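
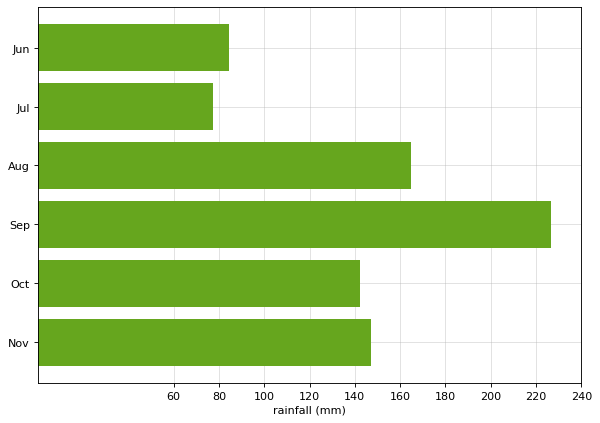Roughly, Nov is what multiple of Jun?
Nov ≈ 140, Jun ≈ 80; 140/80 ≈ 1.75.

≈ 1.75×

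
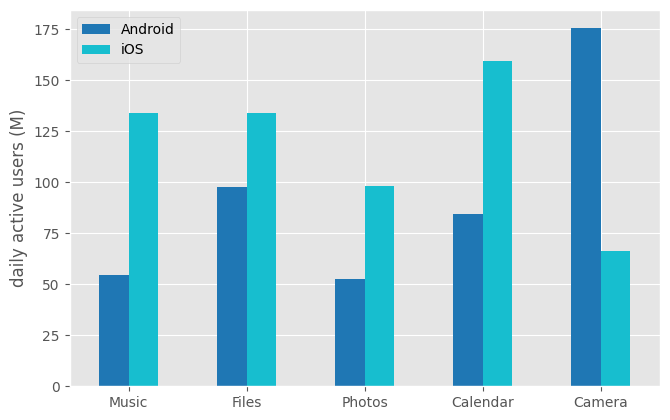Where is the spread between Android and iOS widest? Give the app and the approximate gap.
Camera: Android ≈ 180, iOS ≈ 60 → gap ≈ 120. Next-largest (Music) is only ≈ 80.

Camera, ≈ 120 M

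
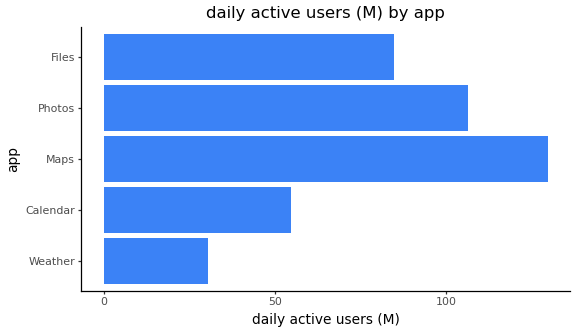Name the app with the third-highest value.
Files

Top 4: Maps ≈ 120, Photos ≈ 100, Files ≈ 80, Calendar ≈ 60.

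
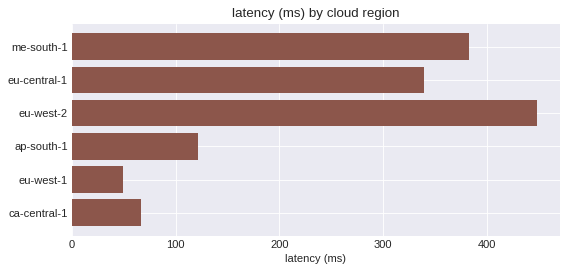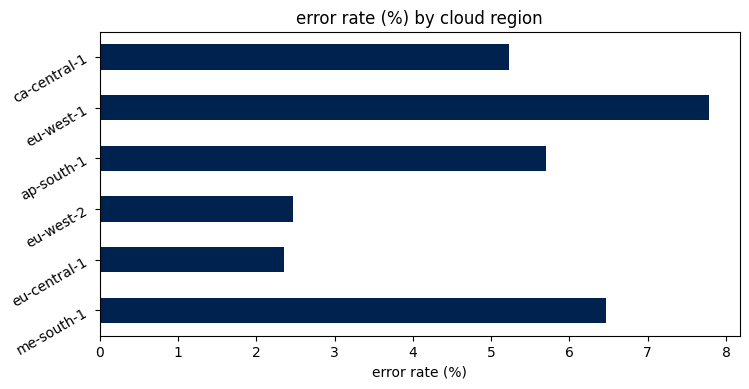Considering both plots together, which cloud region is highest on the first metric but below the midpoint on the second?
Chart 2 median error rate (%) ≈ 5; below-median cloud regions: eu-central-1, eu-west-2, ca-central-1. Among those, eu-west-2 has the highest latency (ms) (≈ 450).

eu-west-2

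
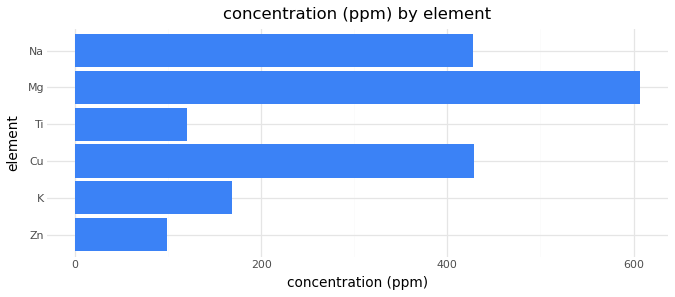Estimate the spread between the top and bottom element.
Max Mg ≈ 600, min Zn ≈ 100; range ≈ 500.

≈ 500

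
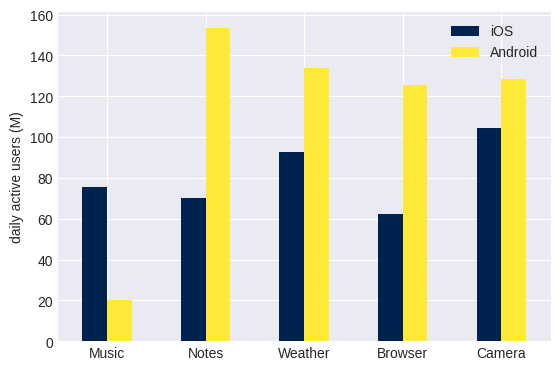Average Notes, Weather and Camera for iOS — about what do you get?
(80 + 100 + 100) / 3 ≈ 93.

≈ 93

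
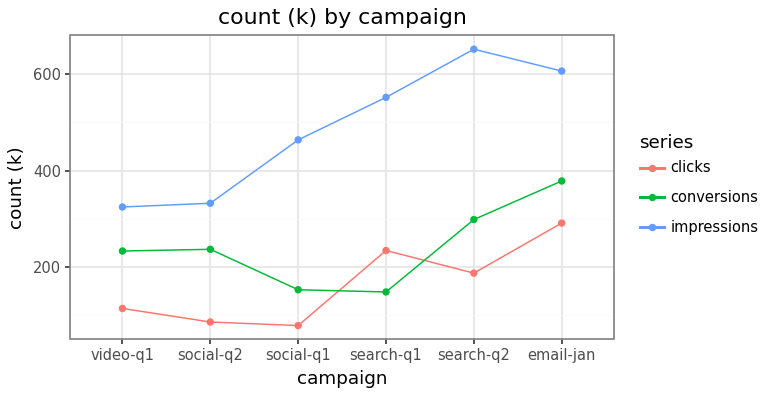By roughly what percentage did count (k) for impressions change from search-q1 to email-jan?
search-q1 ≈ 550, email-jan ≈ 600; (600 − 550) / 550 ≈ +9.1%.

≈ +9.1%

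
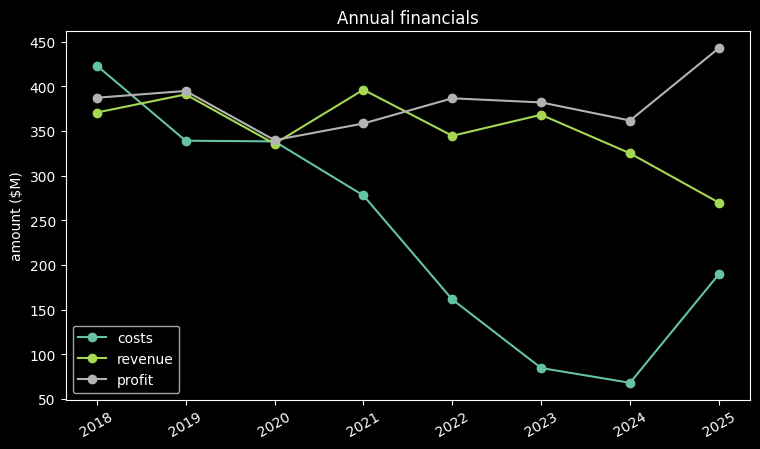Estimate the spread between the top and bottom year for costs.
≈ 350

Max 2018 ≈ 400, min 2024 ≈ 50; range ≈ 350.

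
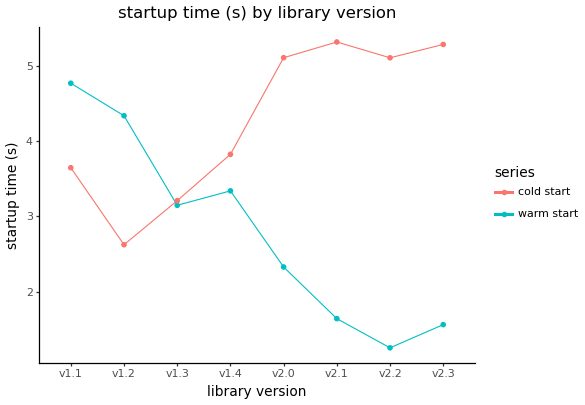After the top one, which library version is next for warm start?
Top 3 for warm start: v1.1 ≈ 5.0, v1.2 ≈ 4.5, v1.4 ≈ 3.5.

v1.2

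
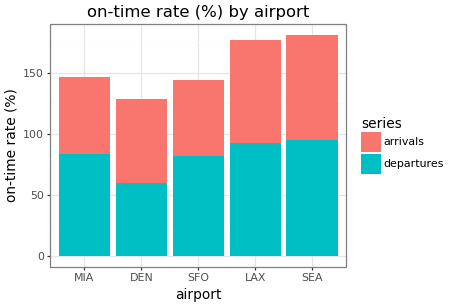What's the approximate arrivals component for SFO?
arrivals top ≈ 140, bottom ≈ 80; segment ≈ 60.

≈ 60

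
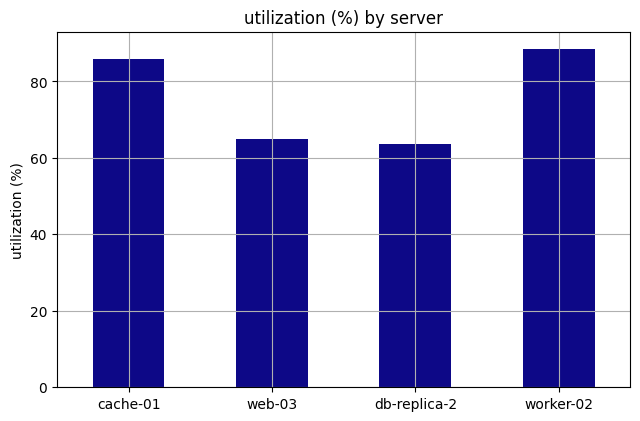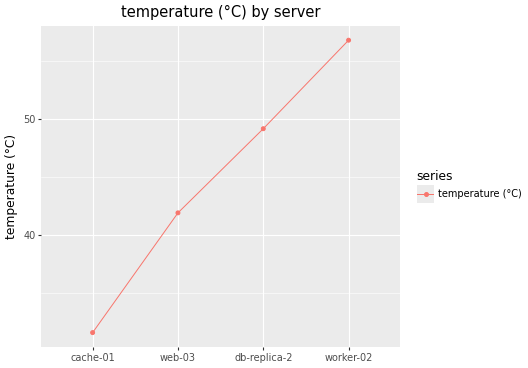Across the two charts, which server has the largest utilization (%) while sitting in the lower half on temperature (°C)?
cache-01

Chart 2 median temperature (°C) ≈ 50; below-median servers: cache-01, web-03. Among those, cache-01 has the highest utilization (%) (≈ 90).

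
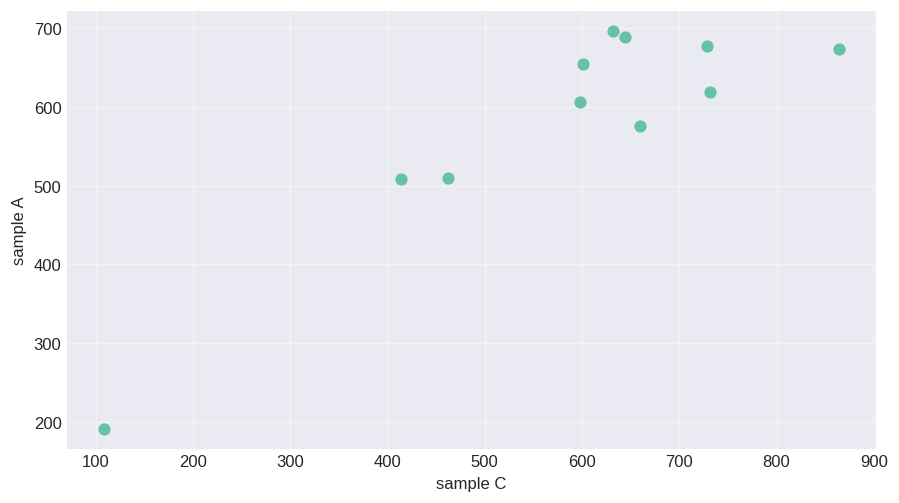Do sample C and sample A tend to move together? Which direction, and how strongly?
Points are positively correlated; strong (|r| ≈ 0.9).

positive, strong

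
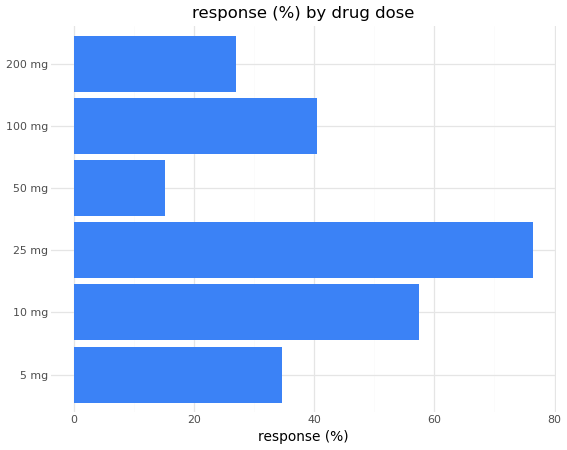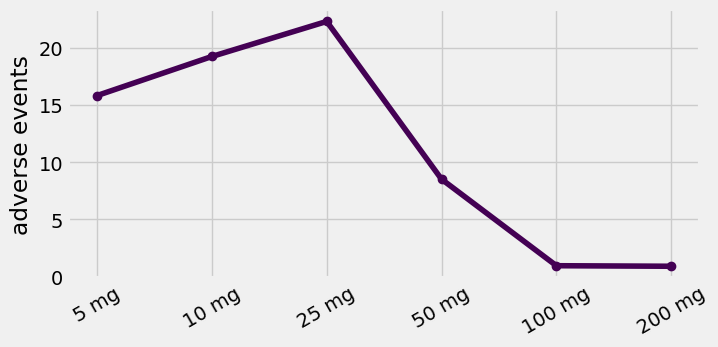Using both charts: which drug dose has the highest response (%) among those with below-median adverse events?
100 mg

Chart 2 median adverse events ≈ 10; below-median drug doses: 50 mg, 100 mg, 200 mg. Among those, 100 mg has the highest response (%) (≈ 40).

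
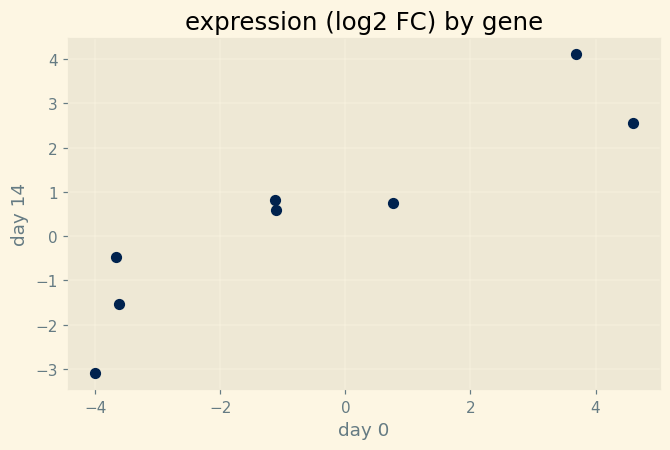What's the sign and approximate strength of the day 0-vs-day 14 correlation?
positive, strong

Points are positively correlated; strong (|r| ≈ 0.9).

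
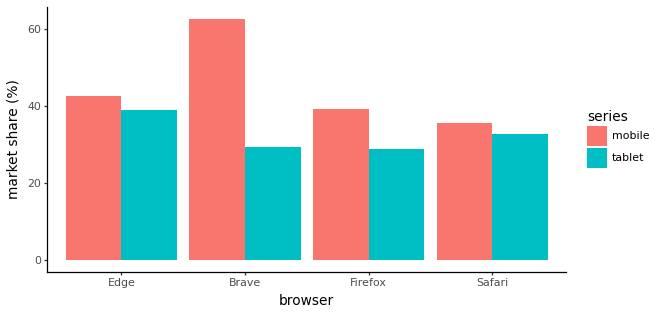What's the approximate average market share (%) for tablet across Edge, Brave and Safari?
(40 + 30 + 30) / 3 ≈ 33.

≈ 33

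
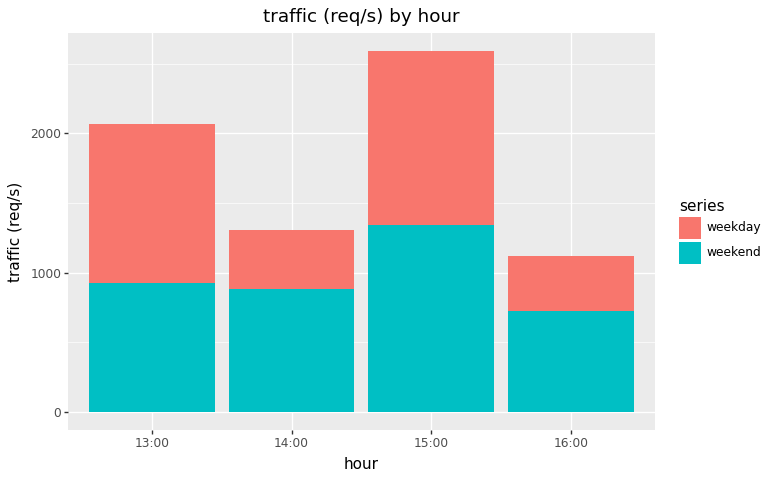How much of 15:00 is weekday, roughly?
≈ 1000

weekday top ≈ 2500, bottom ≈ 1500; segment ≈ 1000.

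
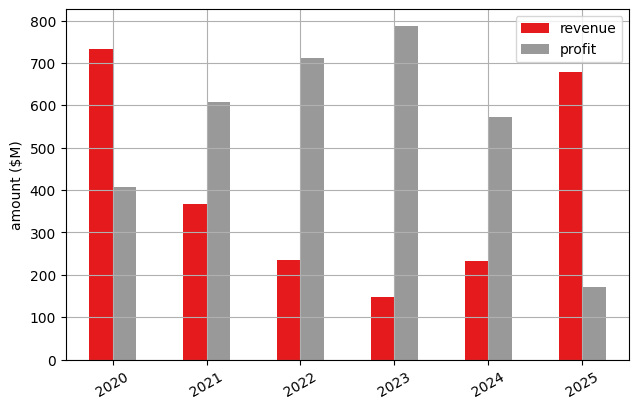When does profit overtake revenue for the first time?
2020: profit ≈ 400 vs revenue ≈ 700 (not yet); 2021: profit ≈ 600 vs revenue ≈ 400 (first crossover).

2021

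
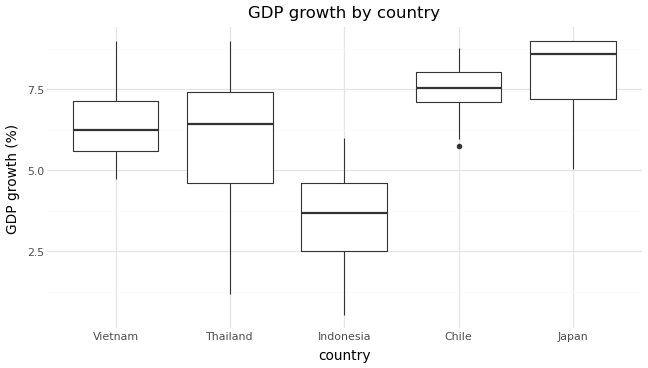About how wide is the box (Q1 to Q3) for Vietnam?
≈ 1.5

Q3 ≈ 7.0, Q1 ≈ 5.5; IQR ≈ 1.5.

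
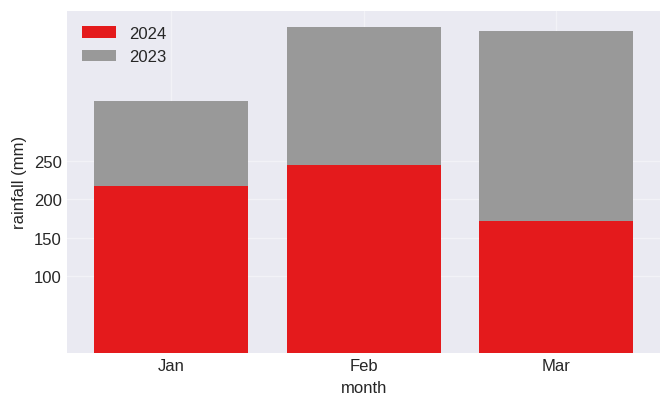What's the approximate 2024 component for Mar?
≈ 150

2024 top ≈ 150, bottom ≈ 0; segment ≈ 150.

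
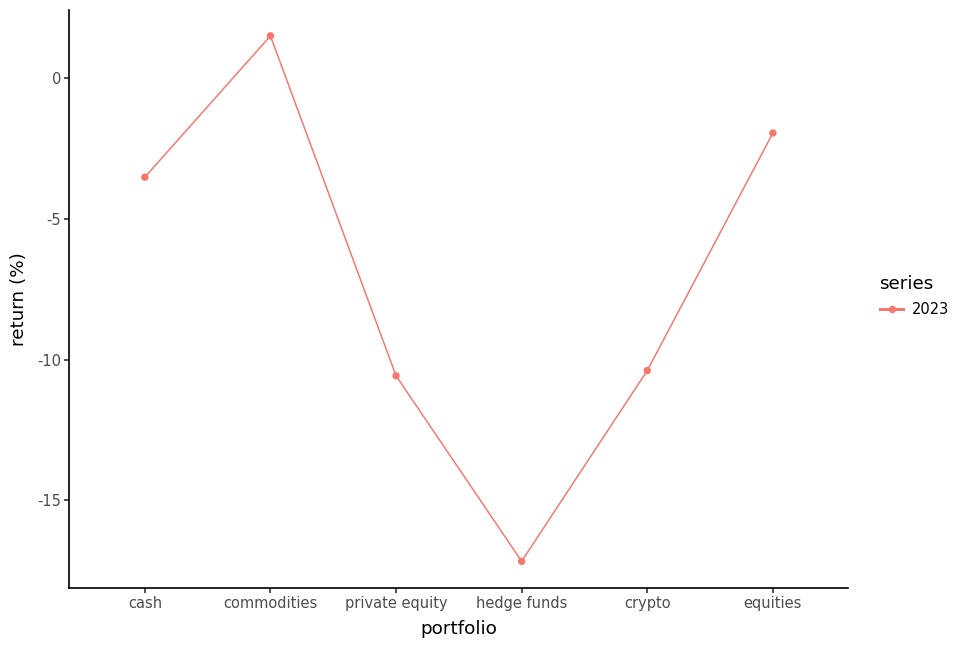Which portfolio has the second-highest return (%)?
Top 3: commodities ≈ 2, equities ≈ -2, cash ≈ -4.

equities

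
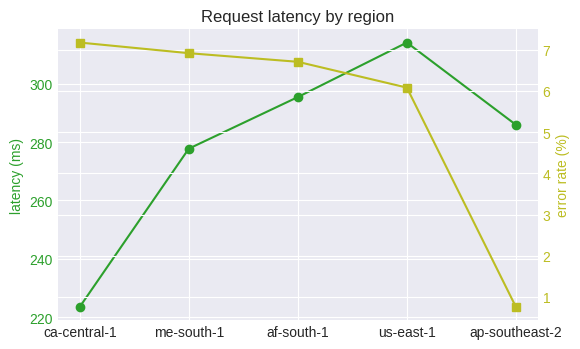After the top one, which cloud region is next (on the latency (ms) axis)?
Top 3 (on the latency (ms) axis): us-east-1 ≈ 310, af-south-1 ≈ 300, ap-southeast-2 ≈ 290.

af-south-1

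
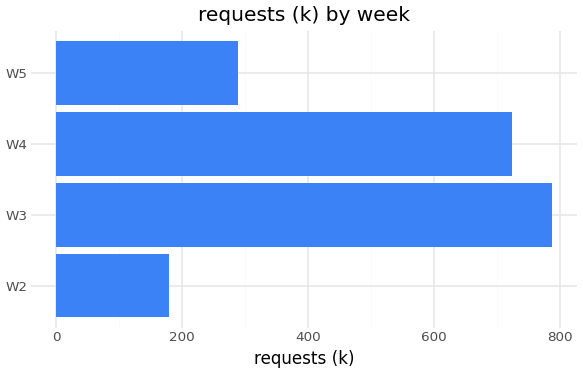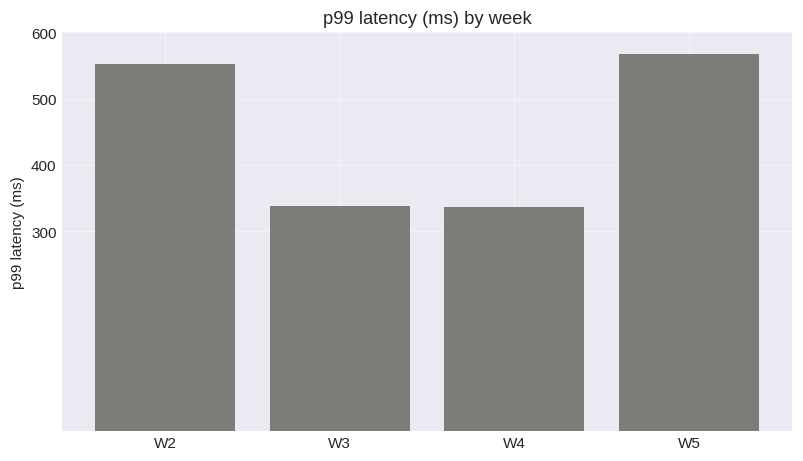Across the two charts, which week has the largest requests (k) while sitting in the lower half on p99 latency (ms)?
W3

Chart 2 median p99 latency (ms) ≈ 400; below-median weeks: W3, W4. Among those, W3 has the highest requests (k) (≈ 800).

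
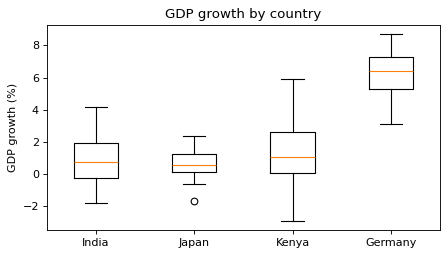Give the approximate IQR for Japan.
≈ 1.0

Q3 ≈ 1.0, Q1 ≈ 0.0; IQR ≈ 1.0.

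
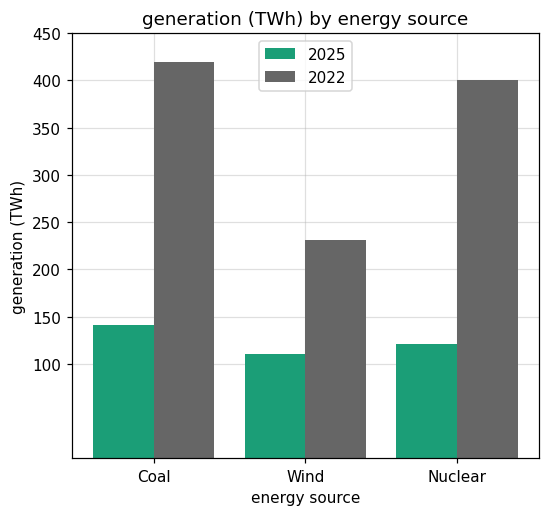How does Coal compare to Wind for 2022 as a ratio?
≈ 1.6×

Coal ≈ 400, Wind ≈ 250; 400/250 ≈ 1.6.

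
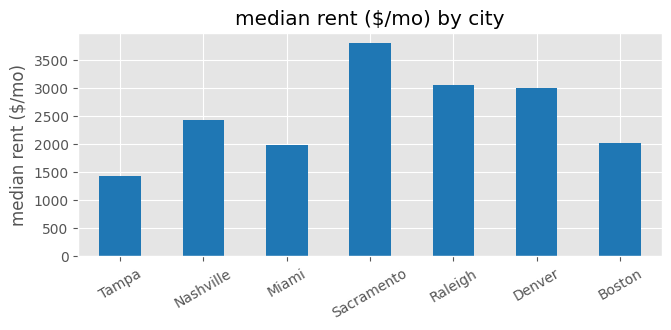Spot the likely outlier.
Sacramento

Sacramento ≈ 4000; the rest sit between ≈ 1500 and ≈ 3000.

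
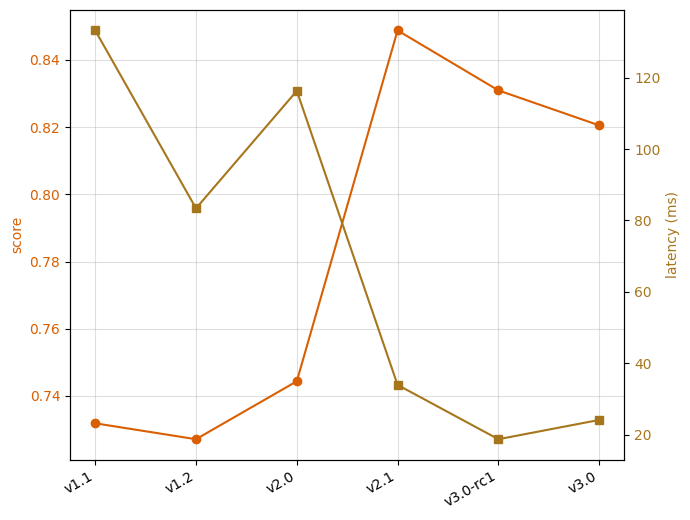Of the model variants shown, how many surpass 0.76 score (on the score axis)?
3

Above 0.76: v2.1, v3.0-rc1, v3.0.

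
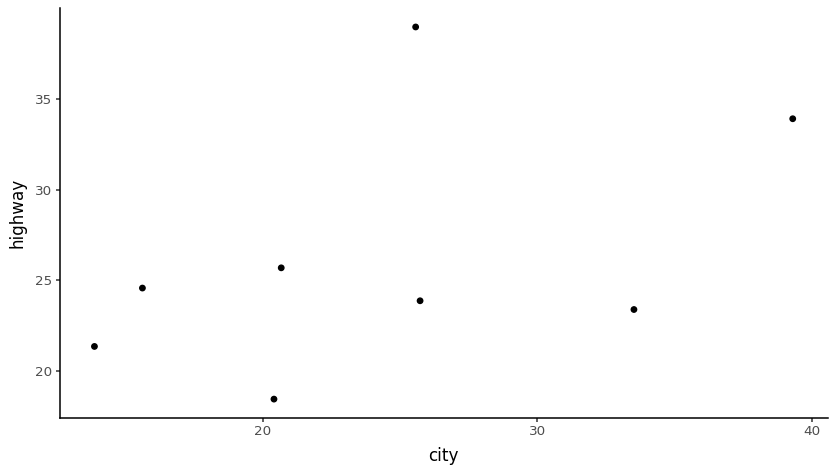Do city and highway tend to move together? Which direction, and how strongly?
positive, moderate

Points are positively correlated; moderate (|r| ≈ 0.5).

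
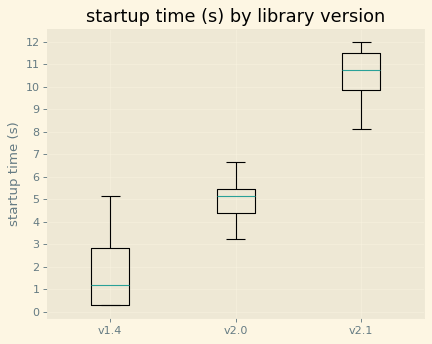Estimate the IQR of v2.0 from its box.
Q3 ≈ 5, Q1 ≈ 4; IQR ≈ 1.

≈ 1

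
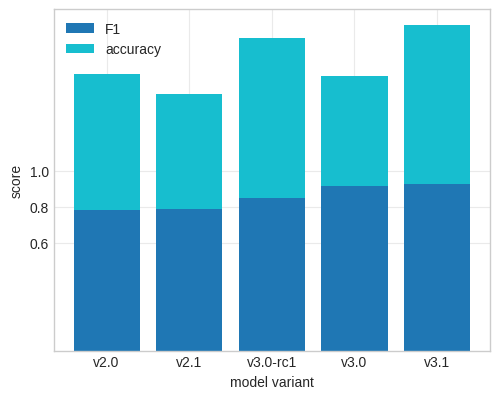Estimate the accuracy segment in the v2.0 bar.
accuracy top ≈ 1.6, bottom ≈ 0.8; segment ≈ 0.8.

≈ 0.8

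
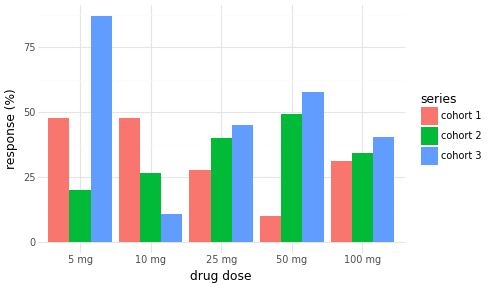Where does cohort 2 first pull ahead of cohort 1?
10 mg: cohort 2 ≈ 30 vs cohort 1 ≈ 50 (not yet); 25 mg: cohort 2 ≈ 40 vs cohort 1 ≈ 30 (first crossover).

25 mg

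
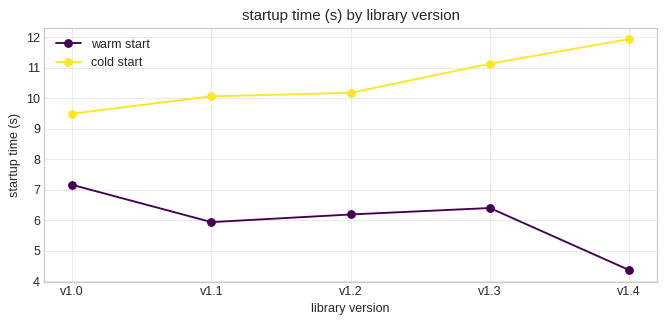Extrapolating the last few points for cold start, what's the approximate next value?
≈ 13

Last three: 10, 11, 12 → slope ≈ 1/step → next ≈ 13.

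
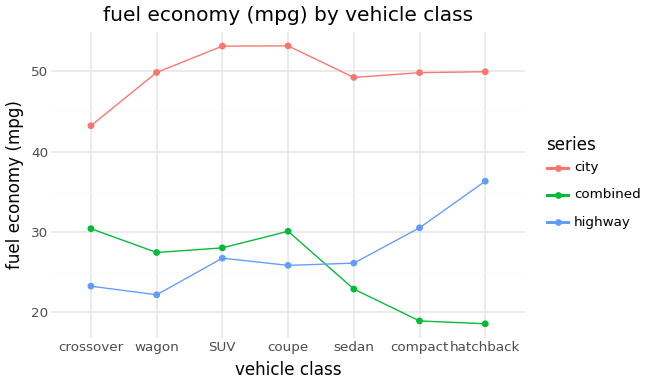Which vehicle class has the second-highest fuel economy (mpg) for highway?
compact

Top 3 for highway: hatchback ≈ 35, compact ≈ 30, SUV ≈ 25.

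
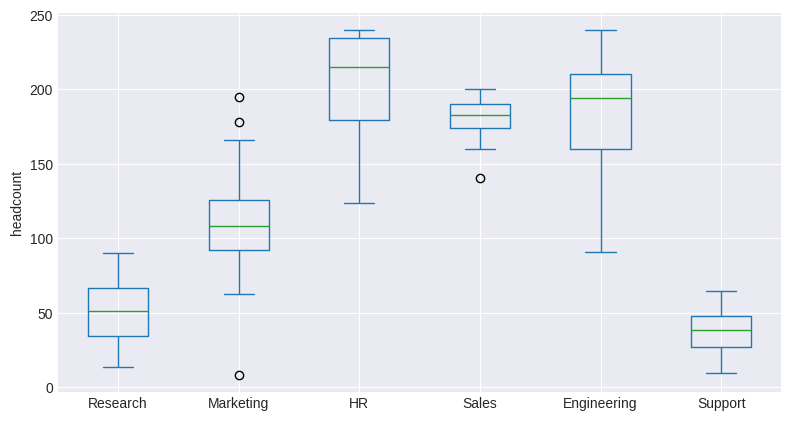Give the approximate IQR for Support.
Q3 ≈ 40, Q1 ≈ 20; IQR ≈ 20.

≈ 20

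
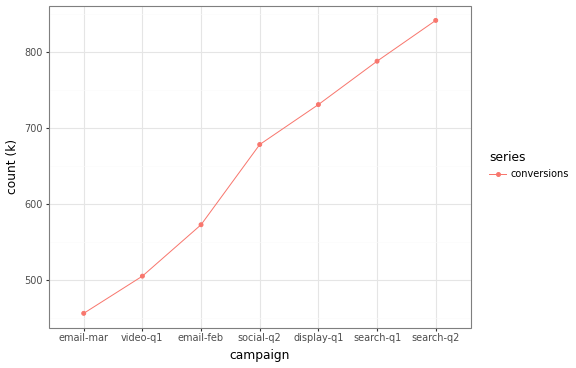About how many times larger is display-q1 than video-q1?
≈ 1.5×

display-q1 ≈ 750, video-q1 ≈ 500; 750/500 ≈ 1.5.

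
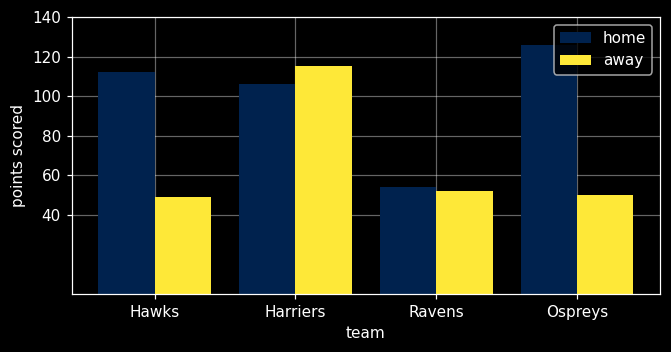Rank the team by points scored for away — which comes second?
Ravens

Top 3 for away: Harriers ≈ 120, Ravens ≈ 60, Ospreys ≈ 40.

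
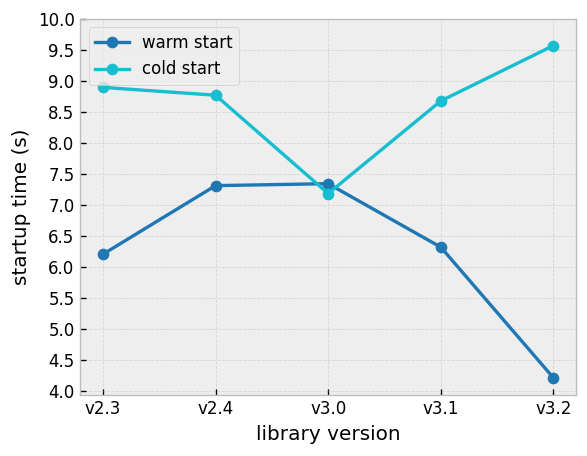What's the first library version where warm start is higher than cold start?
v3.0

v2.4: warm start ≈ 7.5 vs cold start ≈ 9.0 (not yet); v3.0: warm start ≈ 7.5 vs cold start ≈ 7.0 (first crossover).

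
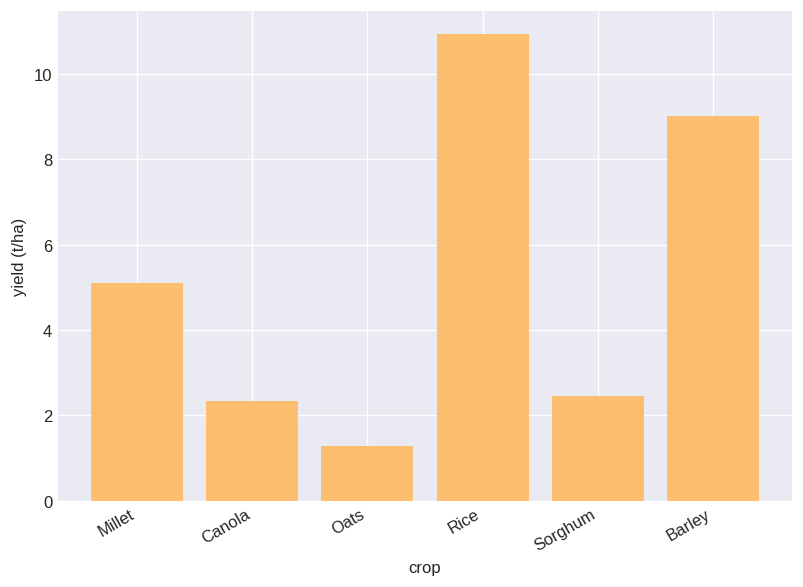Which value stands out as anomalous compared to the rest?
Rice

Rice ≈ 11; the rest sit between ≈ 1 and ≈ 9.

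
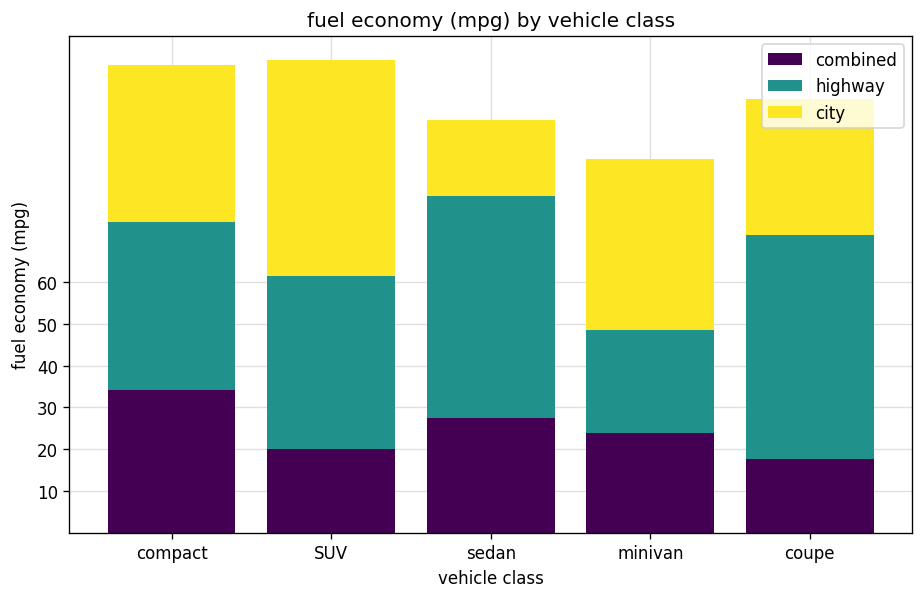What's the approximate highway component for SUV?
≈ 40

highway top ≈ 60, bottom ≈ 20; segment ≈ 40.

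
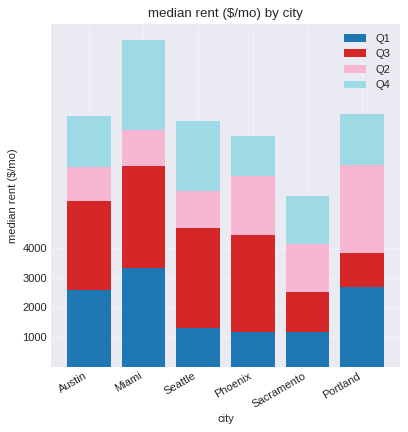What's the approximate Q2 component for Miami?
≈ 1000

Q2 top ≈ 8000, bottom ≈ 7000; segment ≈ 1000.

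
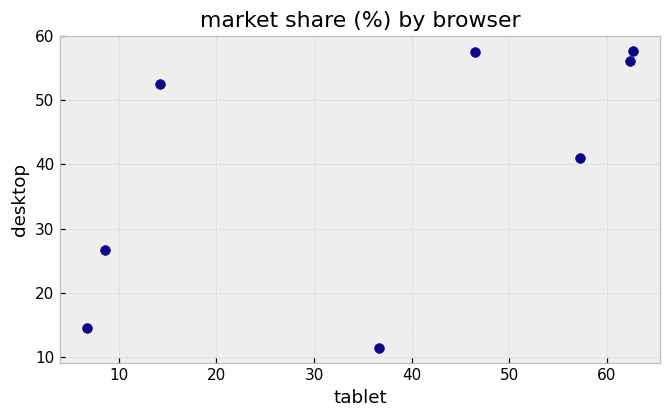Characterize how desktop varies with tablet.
positive, moderate

Points are positively correlated; moderate (|r| ≈ 0.6).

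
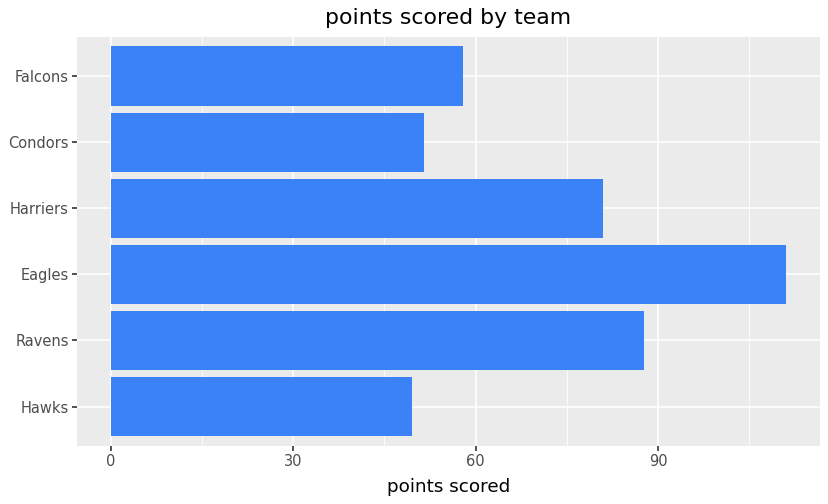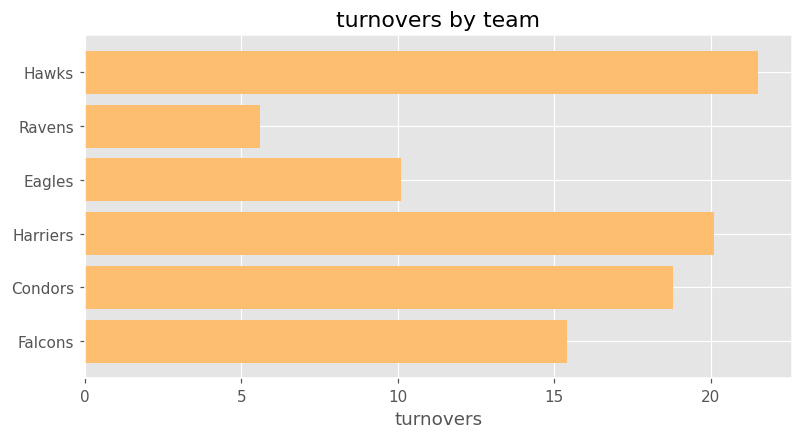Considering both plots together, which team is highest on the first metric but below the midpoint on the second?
Chart 2 median turnovers ≈ 18; below-median teams: Ravens, Eagles, Falcons. Among those, Eagles has the highest points scored (≈ 120).

Eagles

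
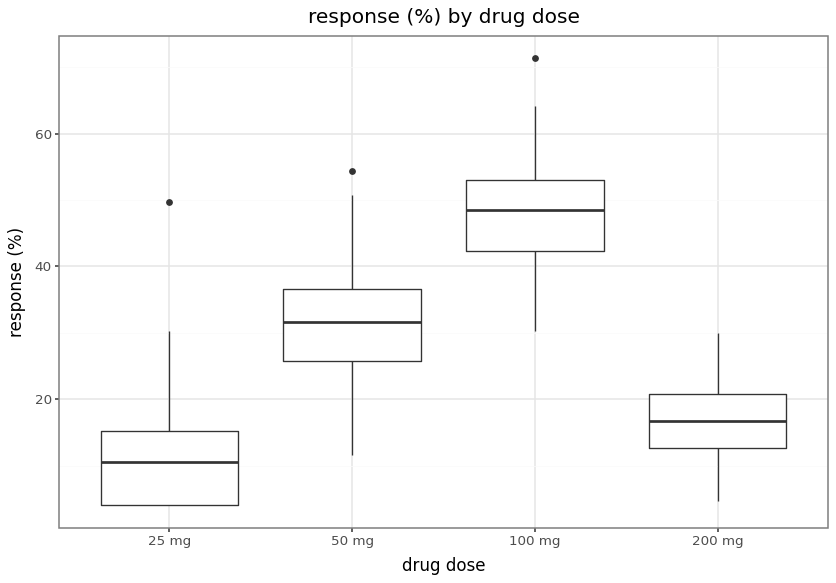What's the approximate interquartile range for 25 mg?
≈ 10

Q3 ≈ 15, Q1 ≈ 5; IQR ≈ 10.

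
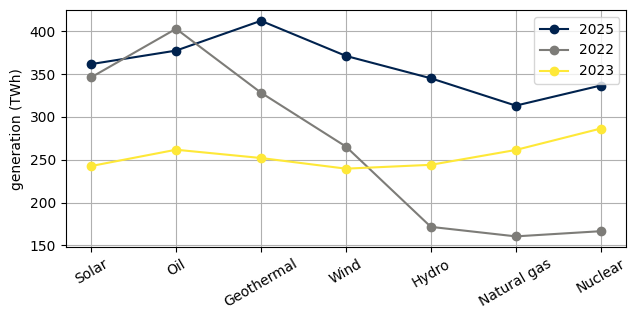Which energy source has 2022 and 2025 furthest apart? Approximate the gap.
Hydro: 2022 ≈ 175, 2025 ≈ 350 → gap ≈ 175. Next-largest (Nuclear) is only ≈ 150.

Hydro, ≈ 175 TWh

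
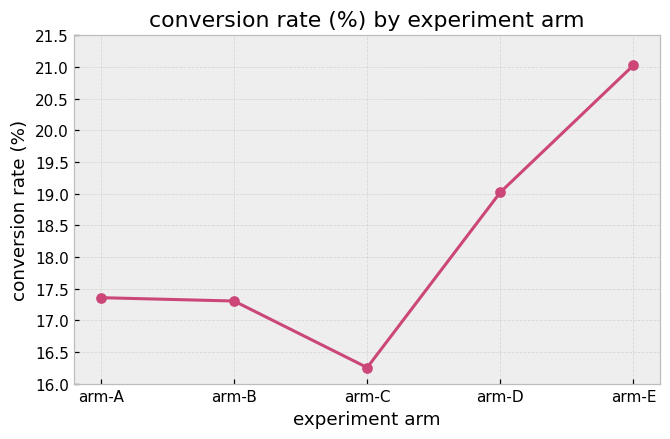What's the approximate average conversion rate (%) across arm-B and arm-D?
≈ 18.25

(17.5 + 19.0) / 2 ≈ 18.25.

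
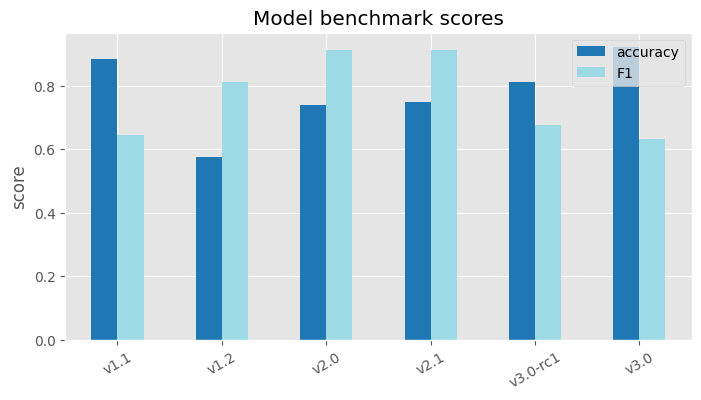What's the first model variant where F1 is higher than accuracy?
v1.1: F1 ≈ 0.6 vs accuracy ≈ 0.9 (not yet); v1.2: F1 ≈ 0.8 vs accuracy ≈ 0.6 (first crossover).

v1.2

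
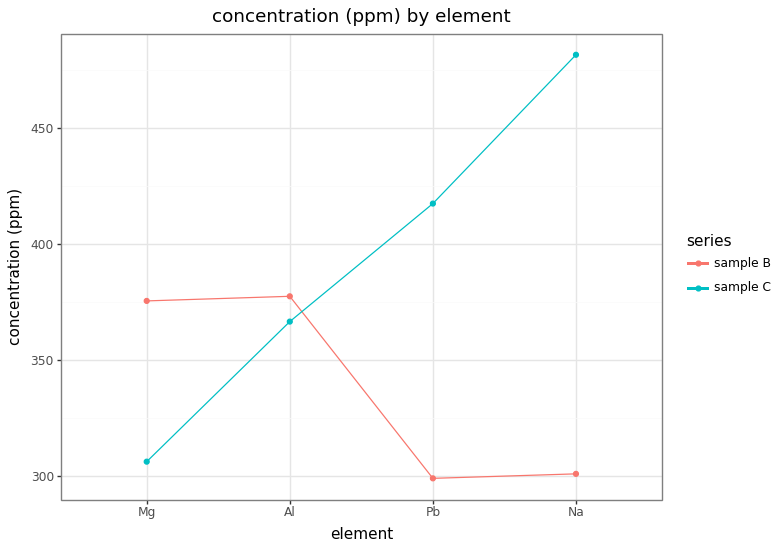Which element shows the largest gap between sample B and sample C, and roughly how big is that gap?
Na, ≈ 180 ppm

Na: sample B ≈ 300, sample C ≈ 480 → gap ≈ 180. Next-largest (Pb) is only ≈ 120.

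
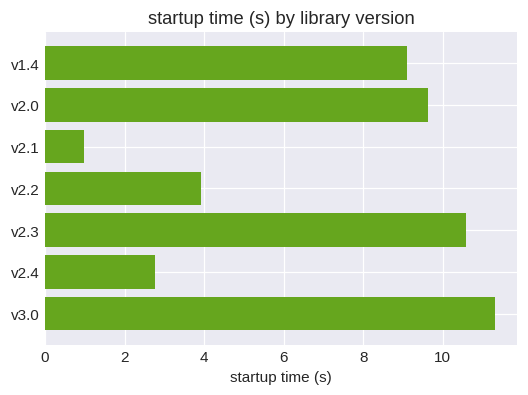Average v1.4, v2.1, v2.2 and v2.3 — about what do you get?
(9 + 1 + 4 + 11) / 4 ≈ 6.

≈ 6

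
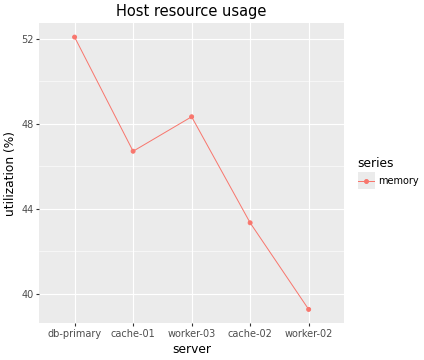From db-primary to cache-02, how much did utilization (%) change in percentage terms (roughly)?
≈ -15.4%

db-primary ≈ 52, cache-02 ≈ 44; (44 − 52) / 52 ≈ -15.4%.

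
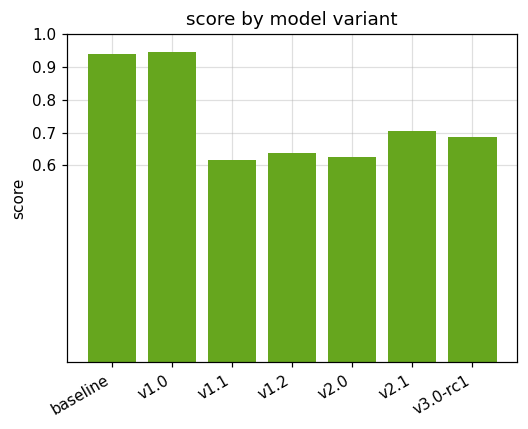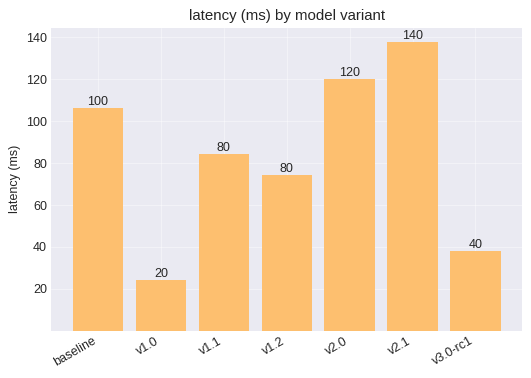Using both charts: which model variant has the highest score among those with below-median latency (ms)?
Chart 2 median latency (ms) ≈ 80; below-median model variants: v1.0, v1.2, v3.0-rc1. Among those, v1.0 has the highest score (≈ 0.9).

v1.0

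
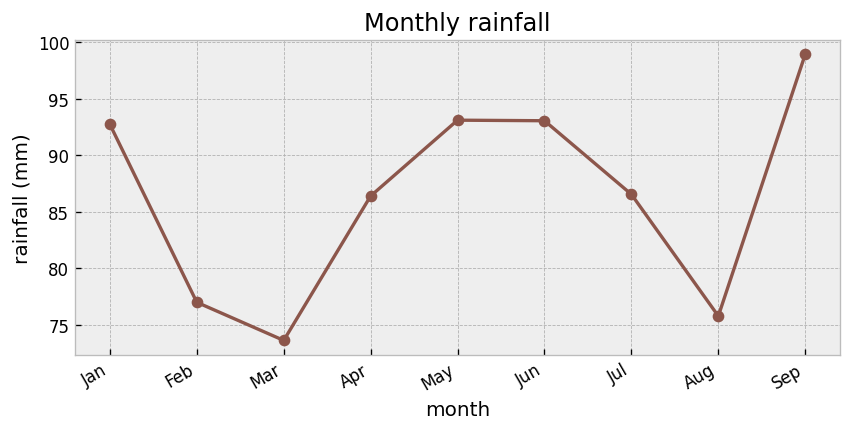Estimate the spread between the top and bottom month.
Max Sep ≈ 100, min Mar ≈ 75; range ≈ 25.

≈ 25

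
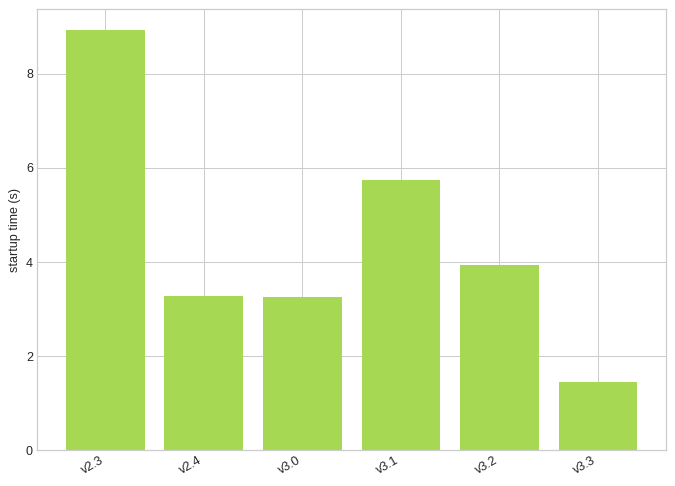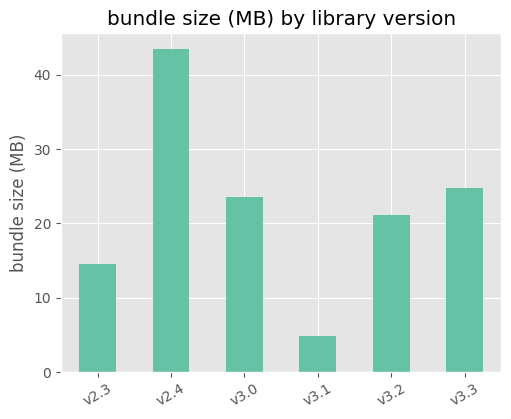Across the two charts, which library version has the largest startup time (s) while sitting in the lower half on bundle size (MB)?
Chart 2 median bundle size (MB) ≈ 20; below-median library versions: v2.3, v3.1, v3.2. Among those, v2.3 has the highest startup time (s) (≈ 9).

v2.3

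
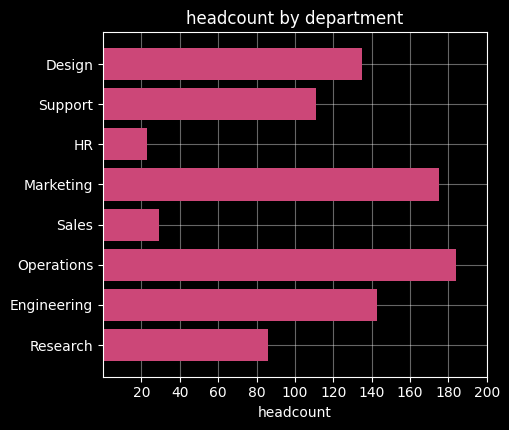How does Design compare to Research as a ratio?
Design ≈ 140, Research ≈ 80; 140/80 ≈ 1.75.

≈ 1.75×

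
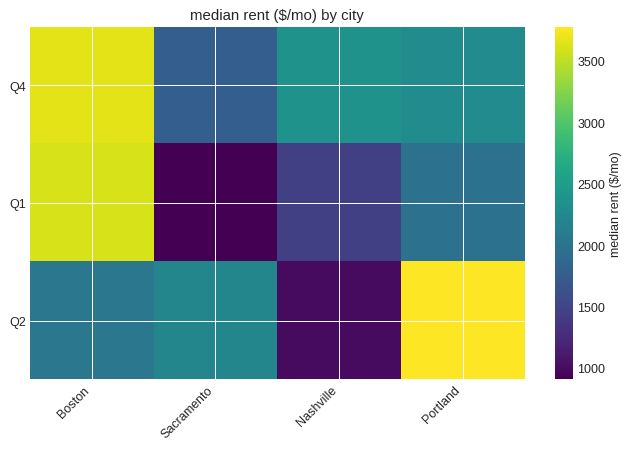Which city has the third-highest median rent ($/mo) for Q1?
Nashville

Top 4 for Q1: Boston ≈ 3500, Portland ≈ 2000, Nashville ≈ 1500, Sacramento ≈ 1000.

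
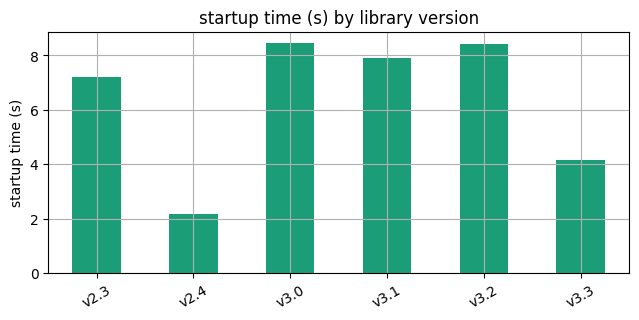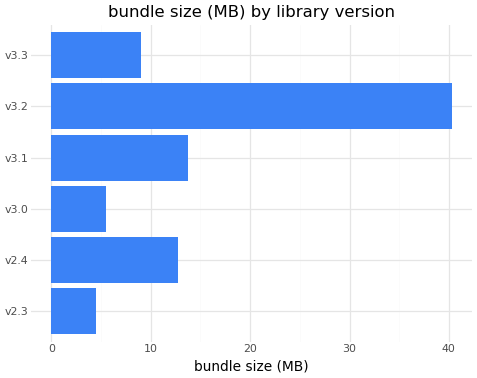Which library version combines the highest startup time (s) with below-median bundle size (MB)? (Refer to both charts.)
Chart 2 median bundle size (MB) ≈ 10; below-median library versions: v2.3, v3.0, v3.3. Among those, v3.0 has the highest startup time (s) (≈ 8).

v3.0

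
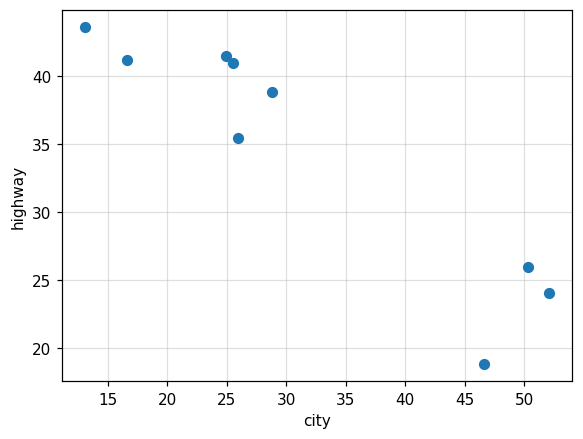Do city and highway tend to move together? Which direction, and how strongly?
negative, strong

Points are negatively correlated; strong (|r| ≈ 0.9).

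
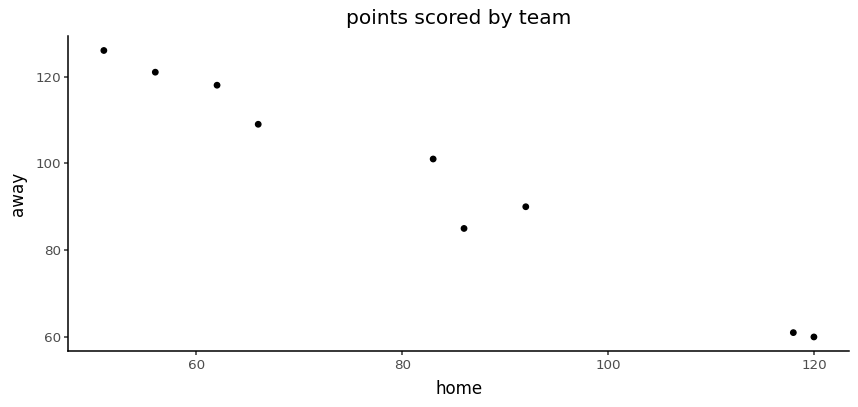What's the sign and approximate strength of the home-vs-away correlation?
Points are negatively correlated; strong (|r| ≈ 1.0).

negative, strong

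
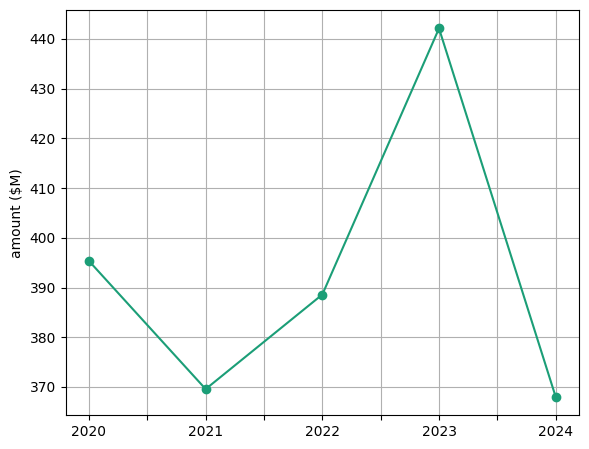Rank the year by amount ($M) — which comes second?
2020

Top 3: 2023 ≈ 440, 2020 ≈ 400, 2022 ≈ 390.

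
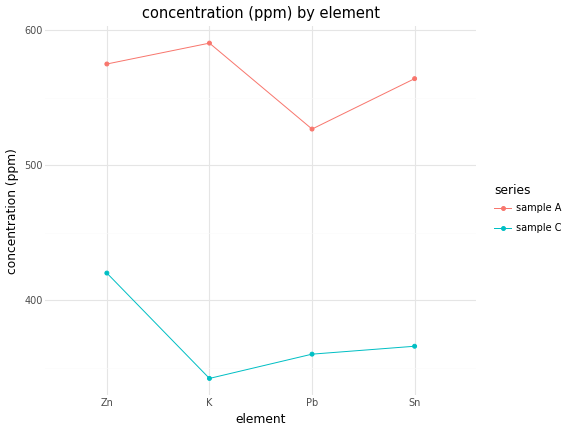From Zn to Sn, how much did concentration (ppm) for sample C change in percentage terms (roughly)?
Zn ≈ 425, Sn ≈ 375; (375 − 425) / 425 ≈ -11.8%.

≈ -11.8%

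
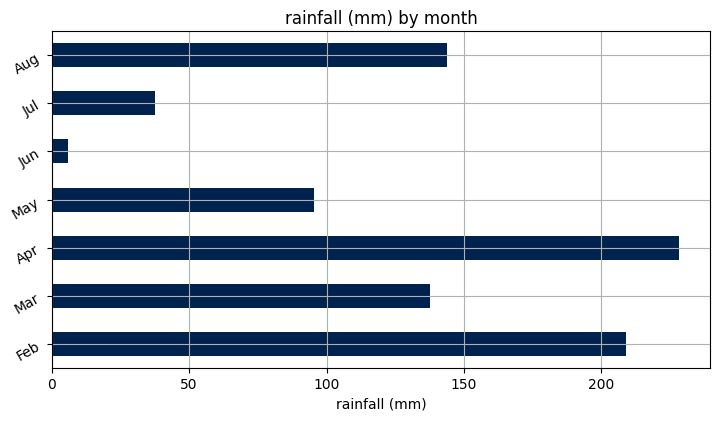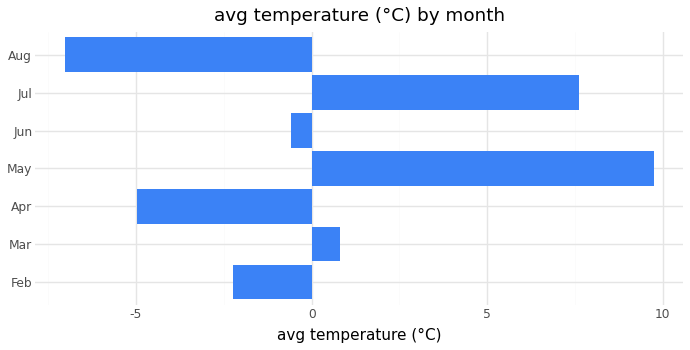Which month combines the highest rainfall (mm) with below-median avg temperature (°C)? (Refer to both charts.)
Chart 2 median avg temperature (°C) ≈ -1; below-median months: Feb, Apr, Aug. Among those, Apr has the highest rainfall (mm) (≈ 225).

Apr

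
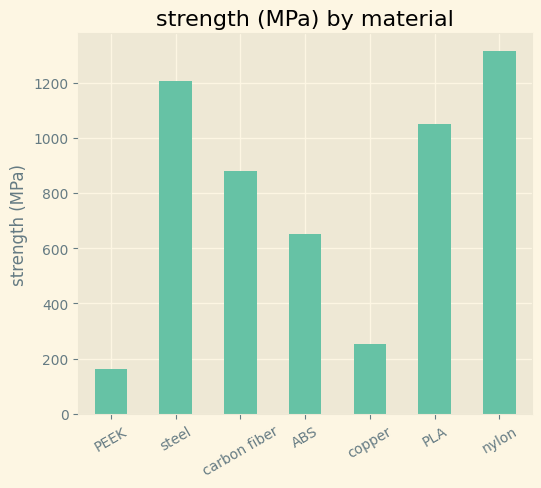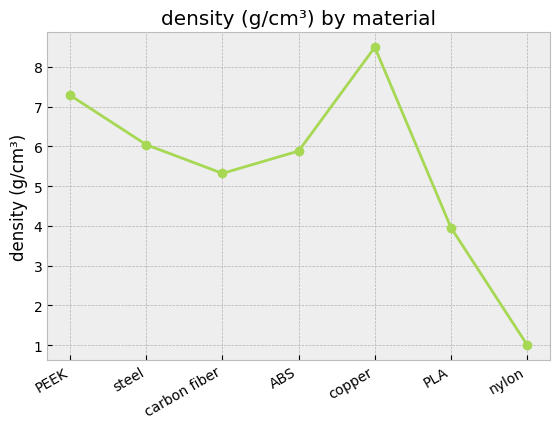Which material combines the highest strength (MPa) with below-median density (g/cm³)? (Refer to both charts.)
nylon

Chart 2 median density (g/cm³) ≈ 6; below-median materials: carbon fiber, PLA, nylon. Among those, nylon has the highest strength (MPa) (≈ 1400).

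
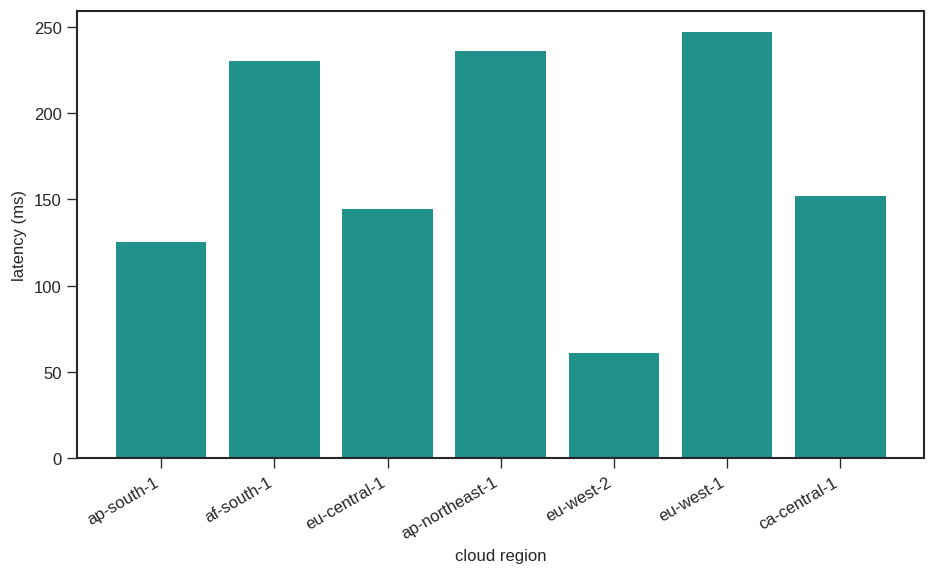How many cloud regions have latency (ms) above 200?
Above 200: af-south-1, ap-northeast-1, eu-west-1.

3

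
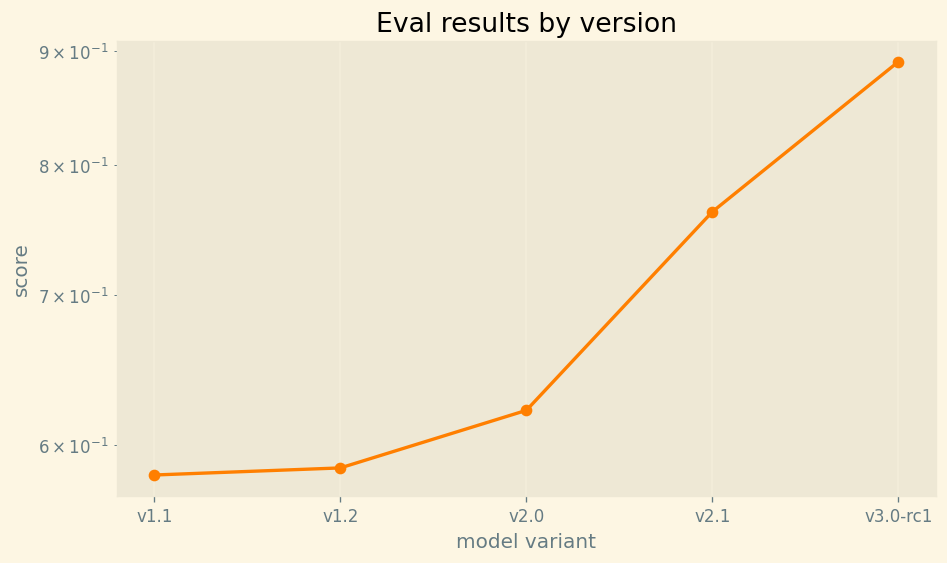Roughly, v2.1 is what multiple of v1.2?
≈ 1.25×

v2.1 ≈ 0.75, v1.2 ≈ 0.60; 0.75/0.60 ≈ 1.25.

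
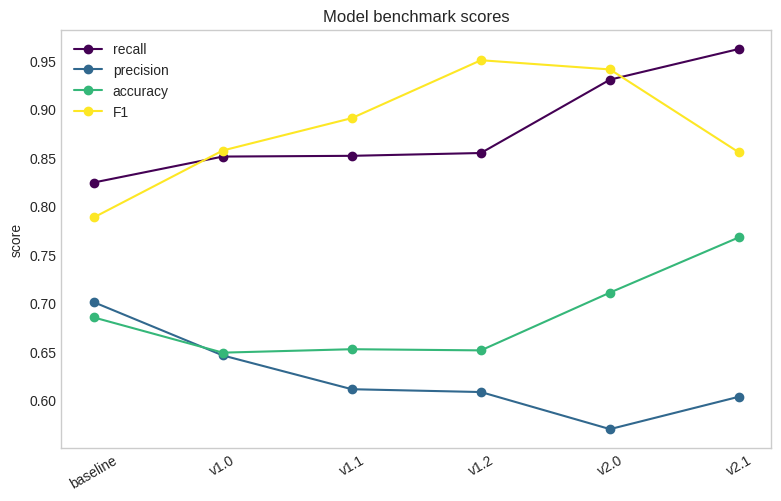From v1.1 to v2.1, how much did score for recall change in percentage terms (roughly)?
≈ +11.8%

v1.1 ≈ 0.85, v2.1 ≈ 0.95; (0.95 − 0.85) / 0.85 ≈ +11.8%.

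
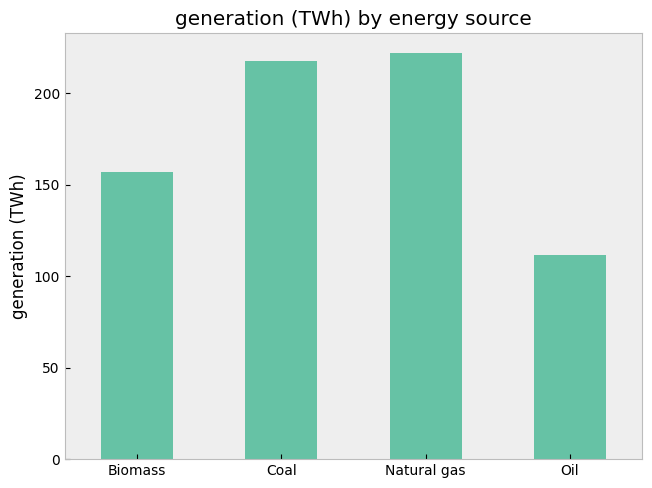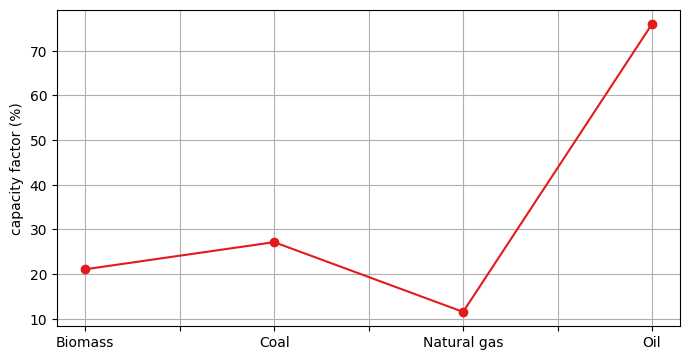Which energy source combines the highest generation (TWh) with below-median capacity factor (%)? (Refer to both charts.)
Natural gas

Chart 2 median capacity factor (%) ≈ 20; below-median energy sources: Biomass, Natural gas. Among those, Natural gas has the highest generation (TWh) (≈ 225).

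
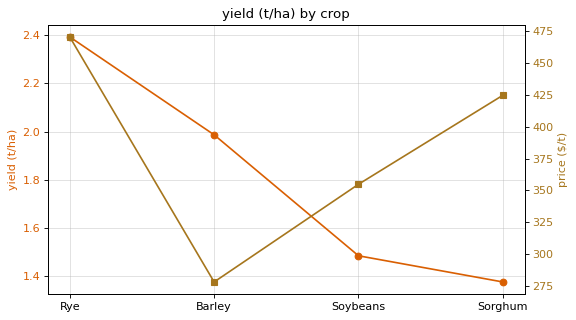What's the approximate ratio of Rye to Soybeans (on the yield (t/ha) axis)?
Rye ≈ 2.4, Soybeans ≈ 1.5; 2.4/1.5 ≈ 1.6.

≈ 1.6×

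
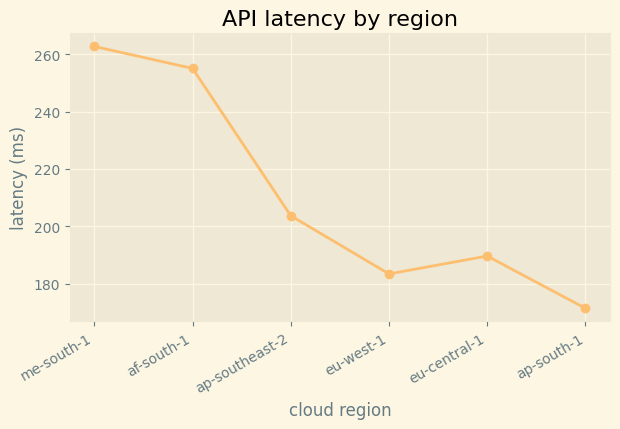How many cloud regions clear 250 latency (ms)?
2

Above 250: me-south-1, af-south-1.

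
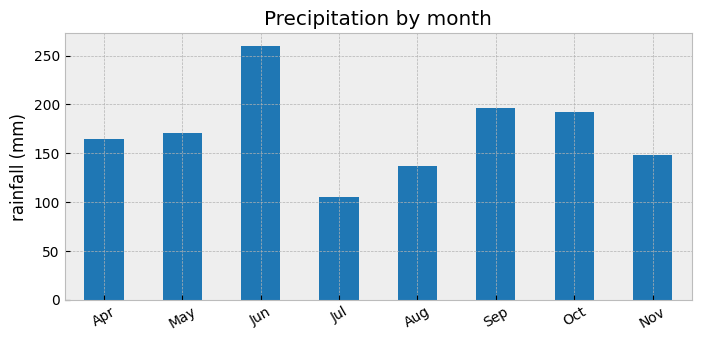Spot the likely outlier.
Jun ≈ 250; the rest sit between ≈ 100 and ≈ 200.

Jun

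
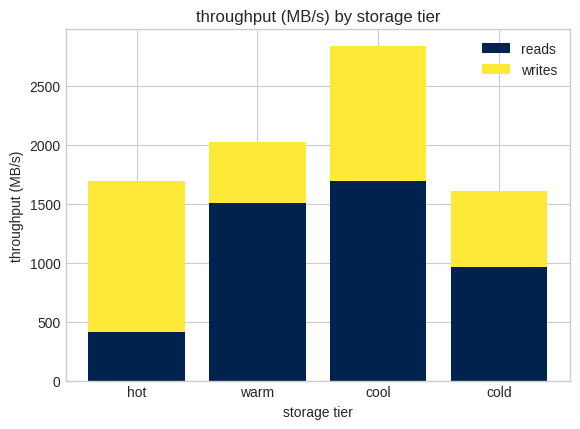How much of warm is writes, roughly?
≈ 500

writes top ≈ 2000, bottom ≈ 1500; segment ≈ 500.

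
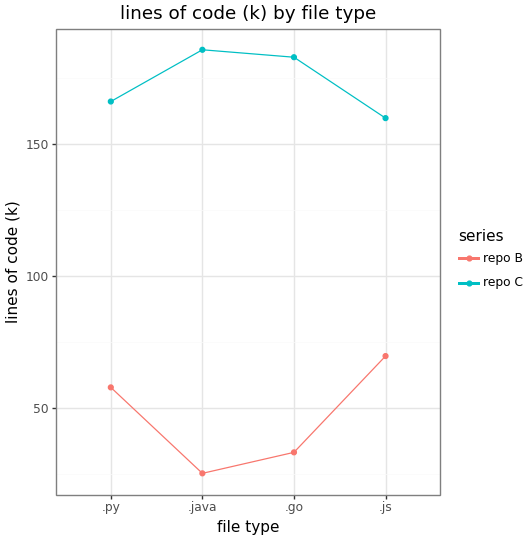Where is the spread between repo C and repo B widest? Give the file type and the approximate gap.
.java, ≈ 160 k

.java: repo C ≈ 180, repo B ≈ 20 → gap ≈ 160. Next-largest (.go) is only ≈ 140.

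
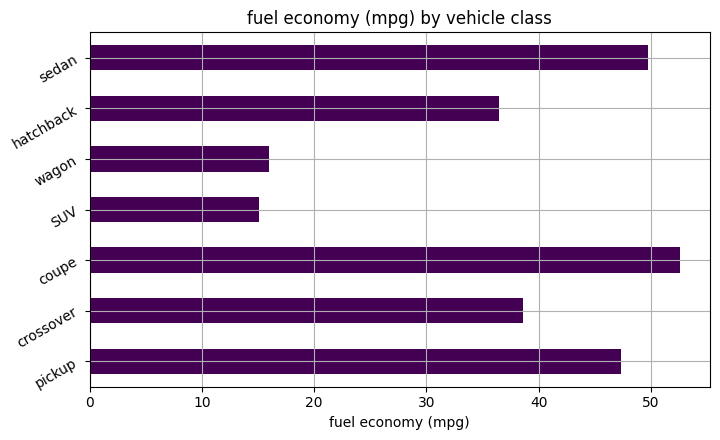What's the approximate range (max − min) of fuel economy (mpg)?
Max coupe ≈ 55, min SUV ≈ 15; range ≈ 40.

≈ 40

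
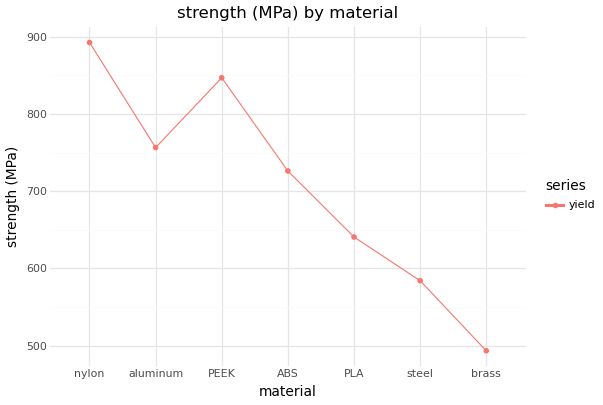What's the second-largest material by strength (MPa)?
Top 3: nylon ≈ 900, PEEK ≈ 850, aluminum ≈ 750.

PEEK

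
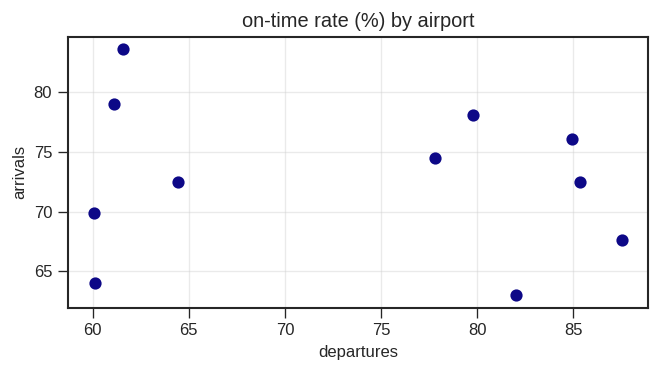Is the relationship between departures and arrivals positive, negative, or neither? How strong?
no clear correlation

Points are roughly uncorrelated; weak (|r| ≈ 0.2).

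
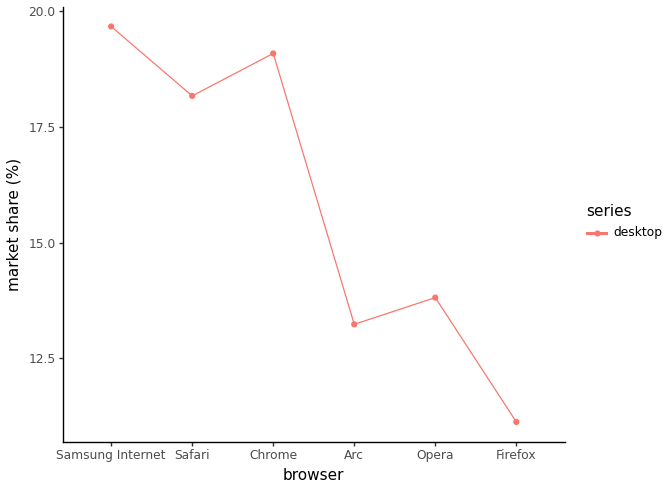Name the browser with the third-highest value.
Top 4: Samsung Internet ≈ 20, Chrome ≈ 19, Safari ≈ 18, Opera ≈ 14.

Safari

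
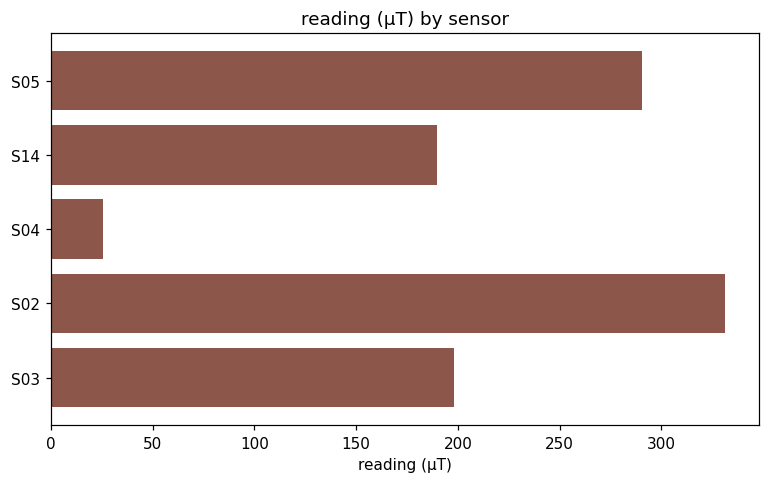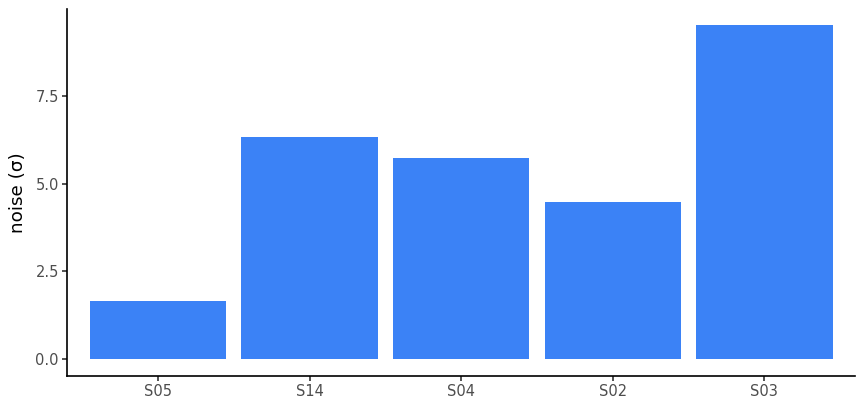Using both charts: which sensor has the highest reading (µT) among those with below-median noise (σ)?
S02

Chart 2 median noise (σ) ≈ 6; below-median sensors: S05, S02. Among those, S02 has the highest reading (µT) (≈ 350).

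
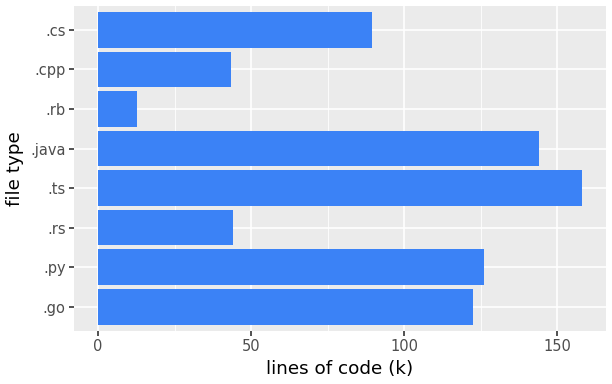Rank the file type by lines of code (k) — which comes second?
Top 3: .ts ≈ 160, .java ≈ 140, .py ≈ 120.

.java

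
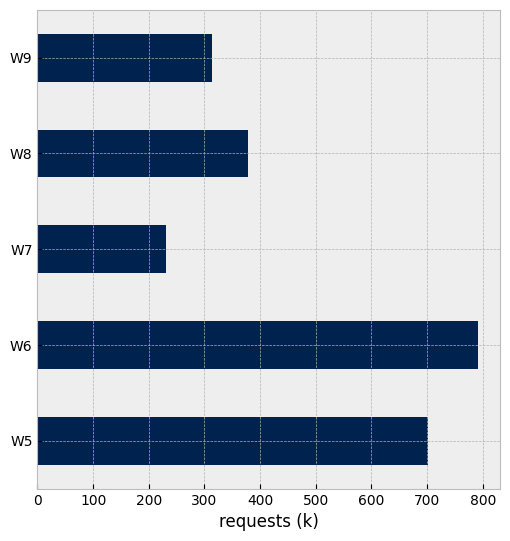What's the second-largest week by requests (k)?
W5

Top 3: W6 ≈ 800, W5 ≈ 700, W8 ≈ 400.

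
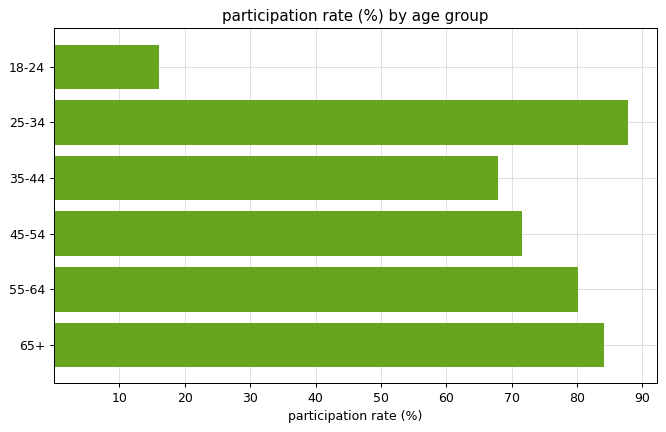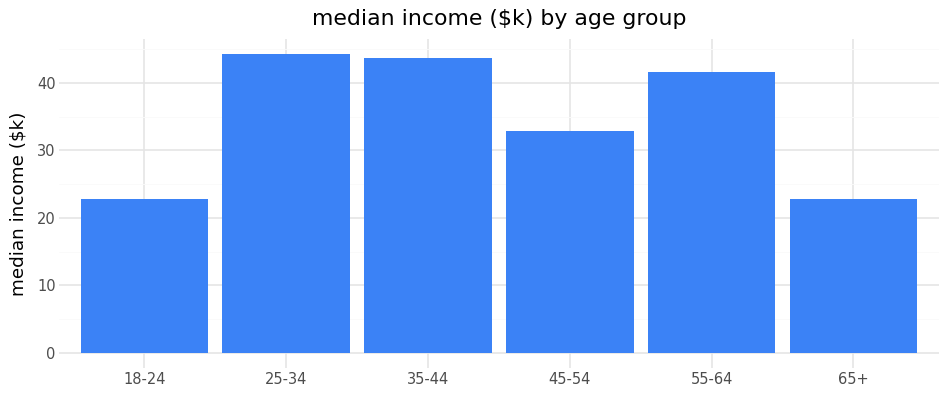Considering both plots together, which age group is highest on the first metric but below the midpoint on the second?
Chart 2 median median income ($k) ≈ 35; below-median age groups: 18-24, 45-54, 65+. Among those, 65+ has the highest participation rate (%) (≈ 80).

65+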